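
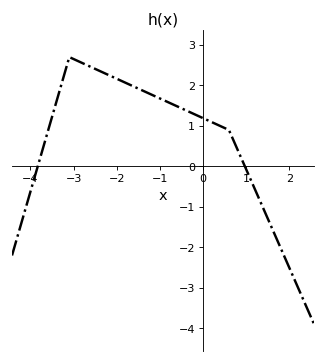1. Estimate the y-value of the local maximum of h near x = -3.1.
2.7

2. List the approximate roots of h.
-3.83, 0.97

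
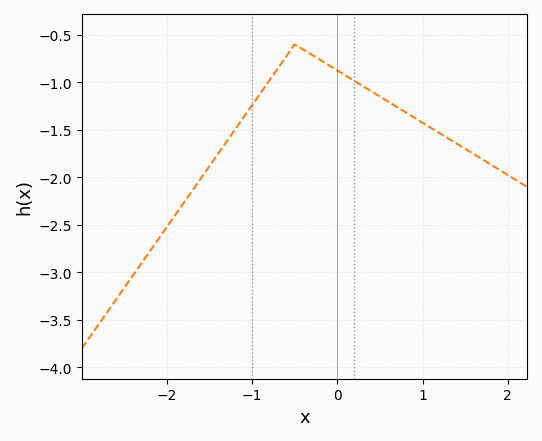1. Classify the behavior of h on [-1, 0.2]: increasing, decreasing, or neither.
neither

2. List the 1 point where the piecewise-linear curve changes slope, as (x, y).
(-0.5, -0.6)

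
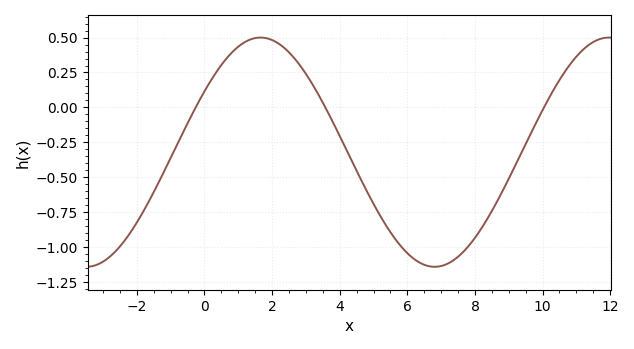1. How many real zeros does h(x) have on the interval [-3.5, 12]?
3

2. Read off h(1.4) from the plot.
0.49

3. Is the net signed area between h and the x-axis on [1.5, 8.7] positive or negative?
negative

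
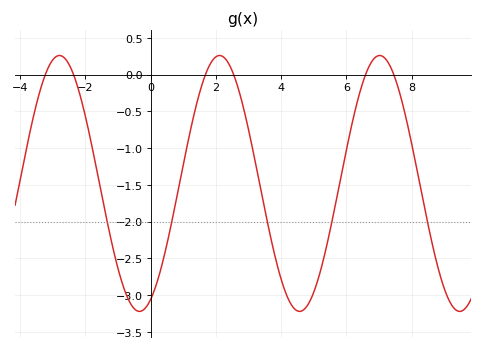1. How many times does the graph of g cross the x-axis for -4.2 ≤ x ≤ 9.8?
6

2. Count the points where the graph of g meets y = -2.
5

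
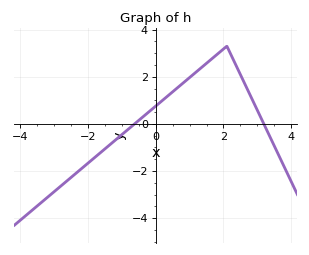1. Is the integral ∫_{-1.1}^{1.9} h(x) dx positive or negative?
positive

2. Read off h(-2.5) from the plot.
-2.28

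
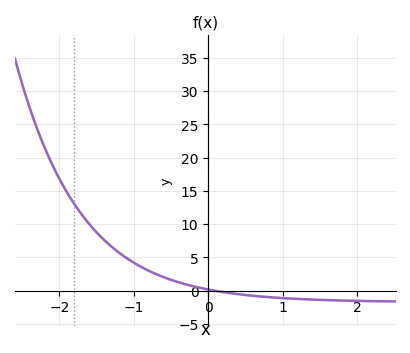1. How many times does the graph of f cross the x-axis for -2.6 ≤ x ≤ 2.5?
1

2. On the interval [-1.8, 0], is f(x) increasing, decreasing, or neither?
decreasing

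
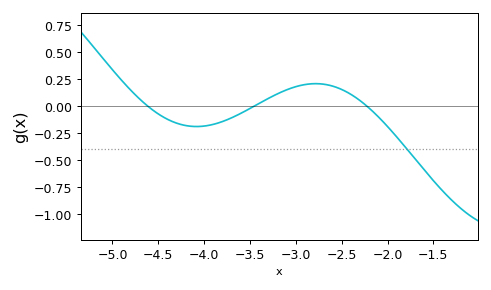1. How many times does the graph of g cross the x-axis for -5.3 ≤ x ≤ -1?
3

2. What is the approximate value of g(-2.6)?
0.186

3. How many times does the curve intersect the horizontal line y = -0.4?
1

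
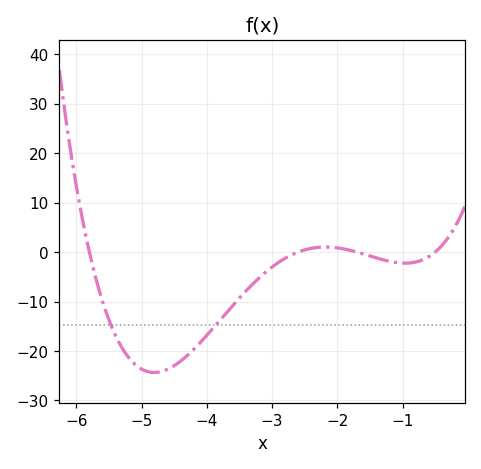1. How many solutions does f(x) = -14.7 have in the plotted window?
2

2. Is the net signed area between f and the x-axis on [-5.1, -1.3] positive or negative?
negative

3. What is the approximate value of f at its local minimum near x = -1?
-2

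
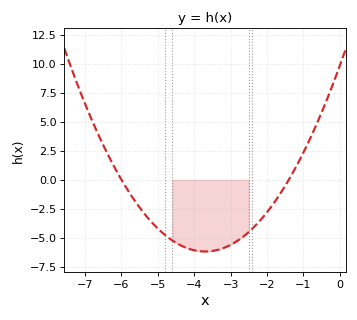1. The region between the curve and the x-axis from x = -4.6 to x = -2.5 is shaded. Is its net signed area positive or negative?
negative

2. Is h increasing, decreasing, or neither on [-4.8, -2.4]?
neither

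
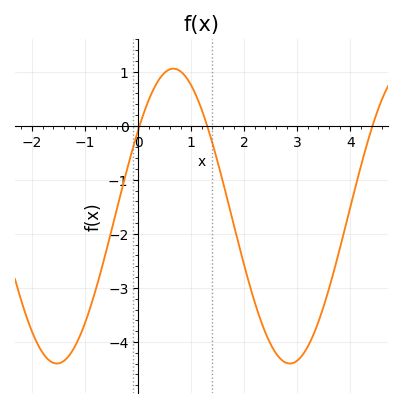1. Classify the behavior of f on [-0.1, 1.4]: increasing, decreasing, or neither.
neither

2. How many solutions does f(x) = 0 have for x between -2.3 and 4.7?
3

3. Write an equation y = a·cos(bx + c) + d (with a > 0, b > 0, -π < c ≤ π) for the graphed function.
y = 2.73cos(1.4x - 0.95) - 1.67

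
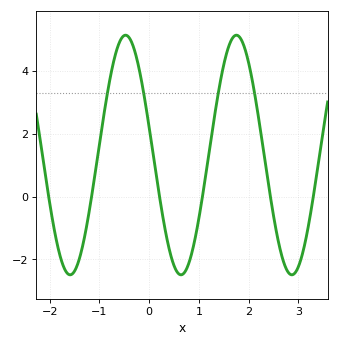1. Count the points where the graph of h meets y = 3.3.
4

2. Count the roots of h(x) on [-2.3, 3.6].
6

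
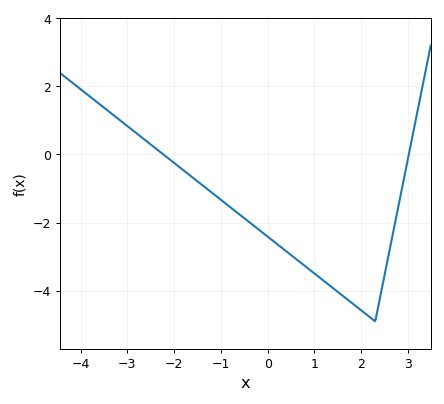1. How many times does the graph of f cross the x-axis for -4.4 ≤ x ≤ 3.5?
2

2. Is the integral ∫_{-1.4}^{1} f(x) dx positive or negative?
negative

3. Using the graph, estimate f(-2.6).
0.401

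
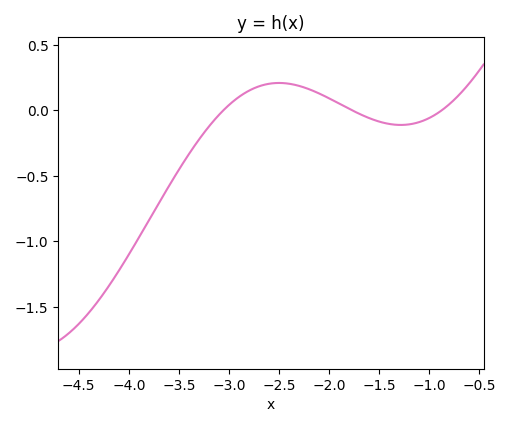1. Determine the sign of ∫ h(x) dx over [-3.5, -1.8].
positive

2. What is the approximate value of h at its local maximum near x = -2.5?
0.21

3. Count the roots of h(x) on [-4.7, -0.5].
3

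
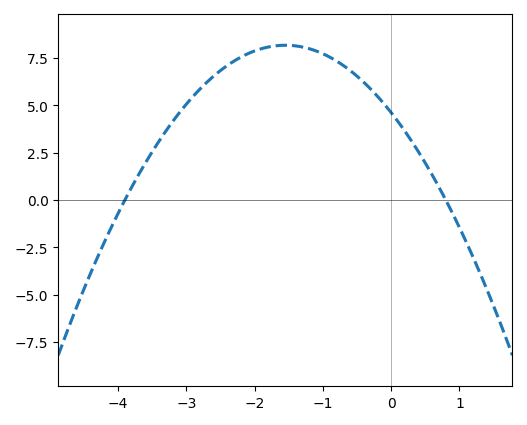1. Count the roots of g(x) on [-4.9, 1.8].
2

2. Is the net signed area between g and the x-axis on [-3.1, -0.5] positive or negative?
positive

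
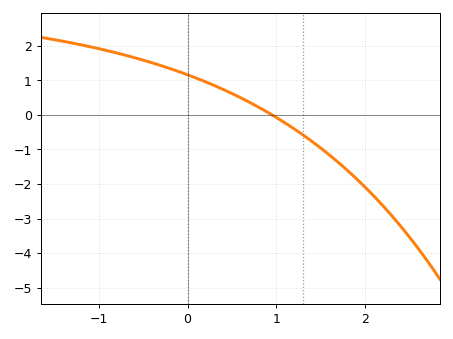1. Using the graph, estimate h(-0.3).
1.43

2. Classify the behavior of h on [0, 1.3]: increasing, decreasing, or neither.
decreasing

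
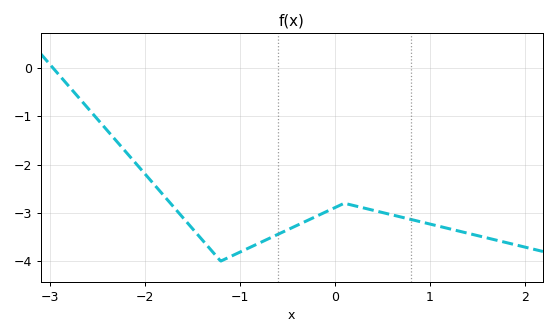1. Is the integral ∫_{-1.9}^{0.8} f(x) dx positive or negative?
negative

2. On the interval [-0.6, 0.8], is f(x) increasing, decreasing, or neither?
neither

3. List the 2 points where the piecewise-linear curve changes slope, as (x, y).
(-1.2, -4); (0.1, -2.8)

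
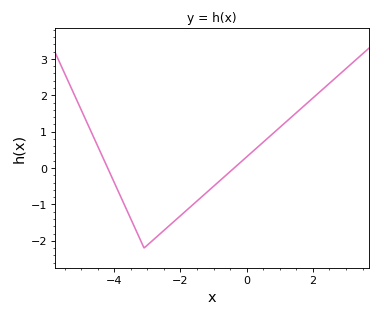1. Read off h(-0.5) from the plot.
-0.097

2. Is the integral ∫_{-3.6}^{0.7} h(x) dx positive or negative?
negative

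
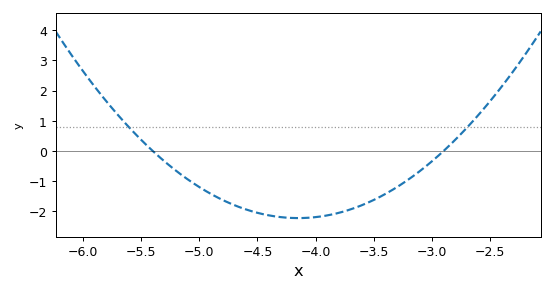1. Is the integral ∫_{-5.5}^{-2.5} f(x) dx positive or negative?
negative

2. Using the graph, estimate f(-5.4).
0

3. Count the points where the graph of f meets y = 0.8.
2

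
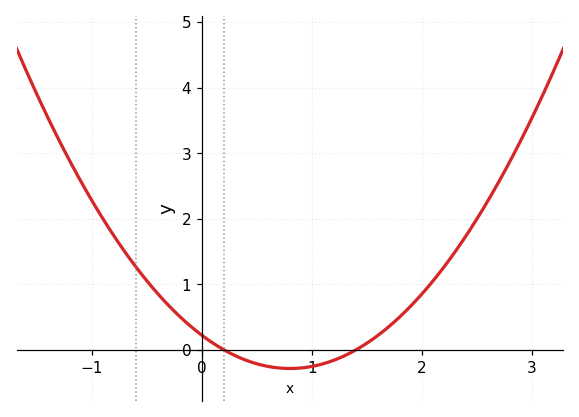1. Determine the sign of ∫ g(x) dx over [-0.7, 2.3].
positive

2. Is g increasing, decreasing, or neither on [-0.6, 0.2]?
decreasing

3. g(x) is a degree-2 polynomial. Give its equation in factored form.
y = 0.79(x - 0.2)(x - 1.4)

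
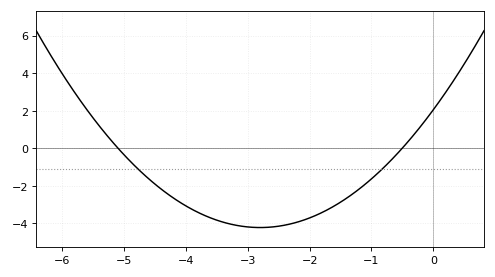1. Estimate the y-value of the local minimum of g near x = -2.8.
-4.23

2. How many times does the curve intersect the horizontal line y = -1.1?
2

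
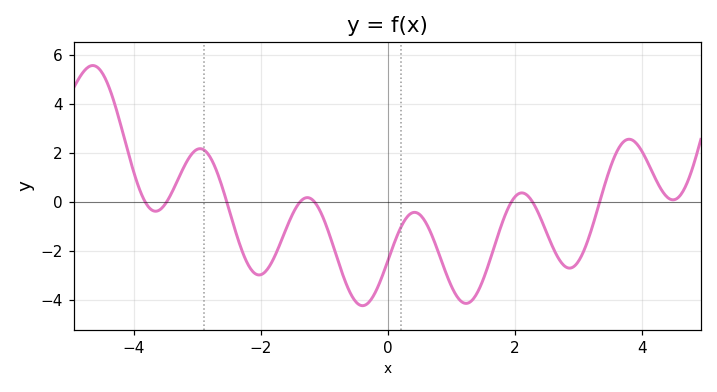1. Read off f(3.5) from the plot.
1.4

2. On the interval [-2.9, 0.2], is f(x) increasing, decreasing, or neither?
neither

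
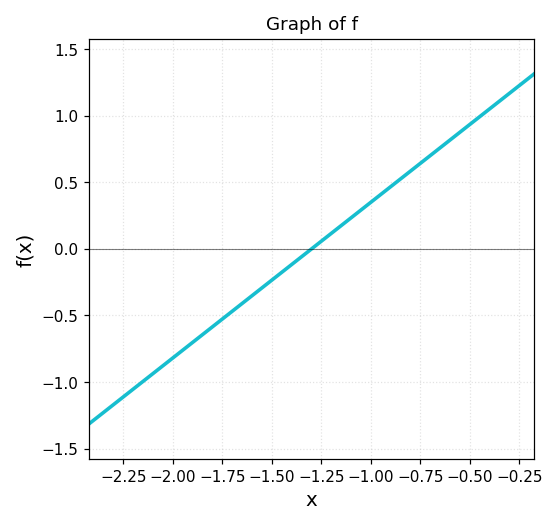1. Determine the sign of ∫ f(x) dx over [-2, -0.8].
negative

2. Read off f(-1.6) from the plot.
-0.351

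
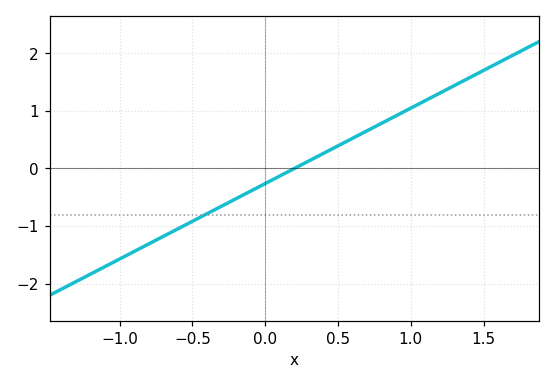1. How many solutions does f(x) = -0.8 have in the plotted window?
1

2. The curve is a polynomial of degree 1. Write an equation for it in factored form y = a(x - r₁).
y = 1.31(x - 0.2)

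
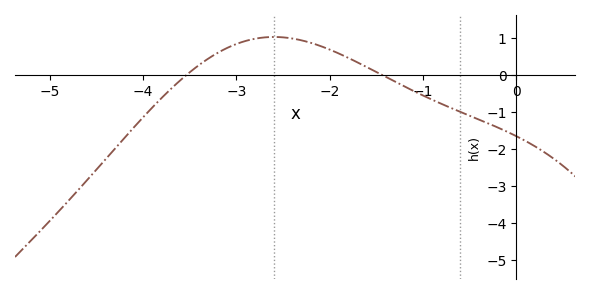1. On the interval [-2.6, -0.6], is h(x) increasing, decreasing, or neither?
decreasing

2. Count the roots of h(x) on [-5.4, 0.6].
2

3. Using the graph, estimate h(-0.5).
-1.1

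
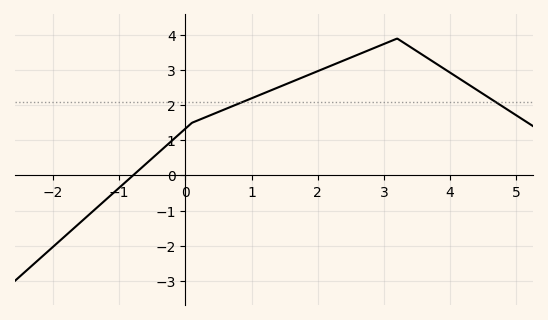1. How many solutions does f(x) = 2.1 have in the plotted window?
2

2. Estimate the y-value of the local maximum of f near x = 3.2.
3.9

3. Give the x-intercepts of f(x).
-0.791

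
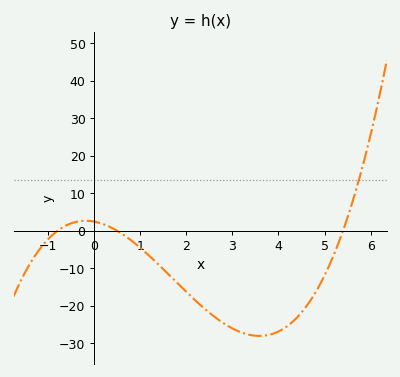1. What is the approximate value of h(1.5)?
-10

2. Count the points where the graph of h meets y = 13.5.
1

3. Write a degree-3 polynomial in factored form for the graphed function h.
y = 1.14(x + 0.8)(x - 0.5)(x - 5.4)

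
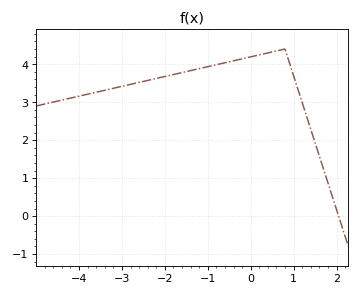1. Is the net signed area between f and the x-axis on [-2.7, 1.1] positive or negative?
positive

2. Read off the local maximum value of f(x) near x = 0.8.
4.4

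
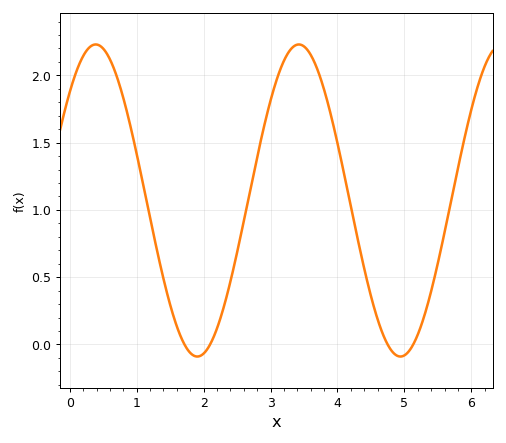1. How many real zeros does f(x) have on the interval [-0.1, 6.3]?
4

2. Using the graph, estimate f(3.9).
1.71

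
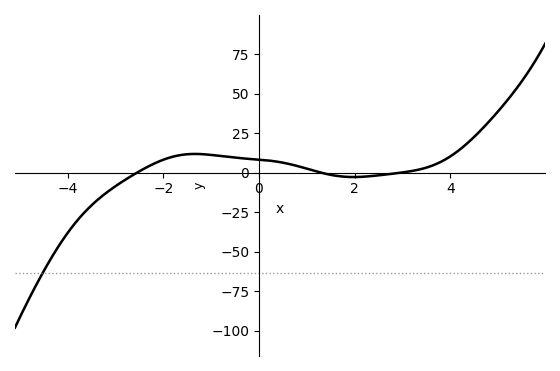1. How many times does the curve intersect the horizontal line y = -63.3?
1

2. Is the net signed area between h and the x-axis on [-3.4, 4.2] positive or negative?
positive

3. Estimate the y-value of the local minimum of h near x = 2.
-2.78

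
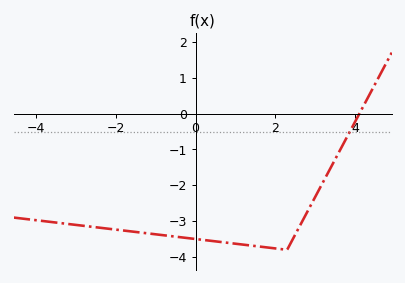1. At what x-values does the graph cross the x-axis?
4.11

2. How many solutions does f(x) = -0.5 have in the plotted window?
1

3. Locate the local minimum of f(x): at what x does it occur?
2.3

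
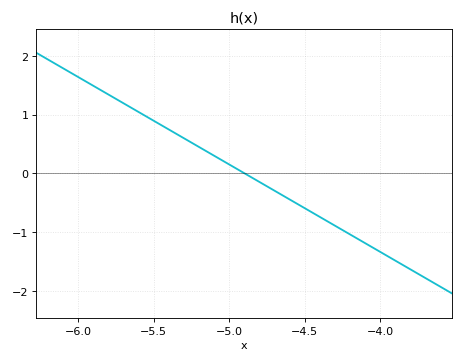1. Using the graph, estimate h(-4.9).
0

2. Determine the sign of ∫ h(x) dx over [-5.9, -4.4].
positive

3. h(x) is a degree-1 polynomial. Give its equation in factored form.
y = -1.49(x + 4.9)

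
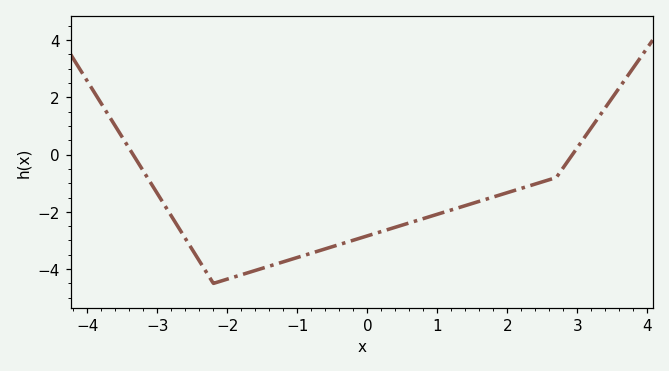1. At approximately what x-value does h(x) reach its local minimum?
-2.2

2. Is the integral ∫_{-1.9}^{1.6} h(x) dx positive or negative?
negative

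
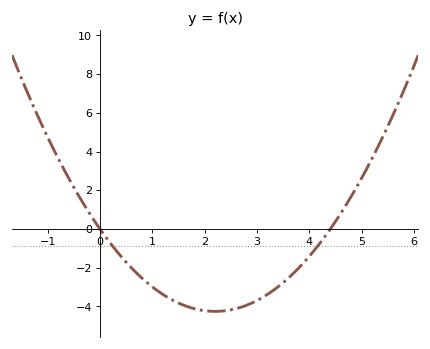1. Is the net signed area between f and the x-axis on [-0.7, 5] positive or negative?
negative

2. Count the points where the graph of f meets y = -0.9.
2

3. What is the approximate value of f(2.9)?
-3.83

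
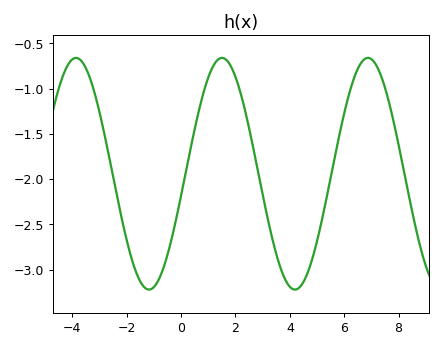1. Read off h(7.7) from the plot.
-1.21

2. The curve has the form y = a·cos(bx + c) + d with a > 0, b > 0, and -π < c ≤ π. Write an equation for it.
y = 1.28cos(1.17x - 1.76) - 1.94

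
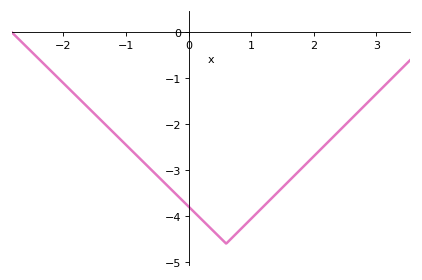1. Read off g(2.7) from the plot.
-1.7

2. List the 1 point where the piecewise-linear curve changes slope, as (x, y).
(0.6, -4.6)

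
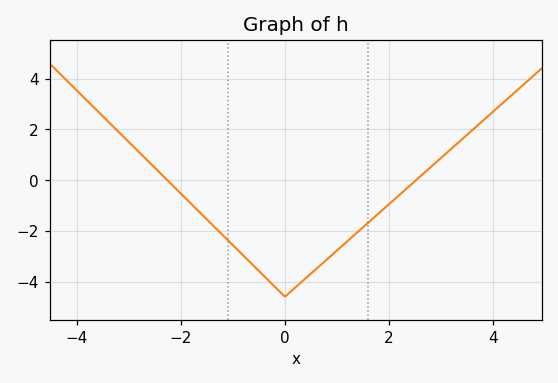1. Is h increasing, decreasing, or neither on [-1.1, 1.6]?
neither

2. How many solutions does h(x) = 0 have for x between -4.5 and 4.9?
2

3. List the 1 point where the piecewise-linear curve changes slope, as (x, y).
(0, -4.6)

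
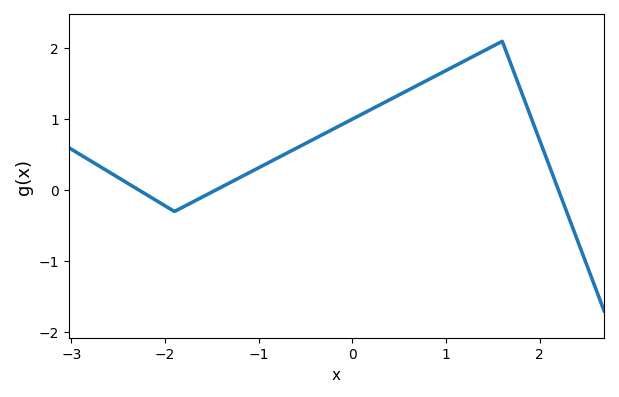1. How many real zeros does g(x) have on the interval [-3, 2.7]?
3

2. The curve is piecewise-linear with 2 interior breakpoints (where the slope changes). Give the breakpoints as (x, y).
(-1.9, -0.3); (1.6, 2.1)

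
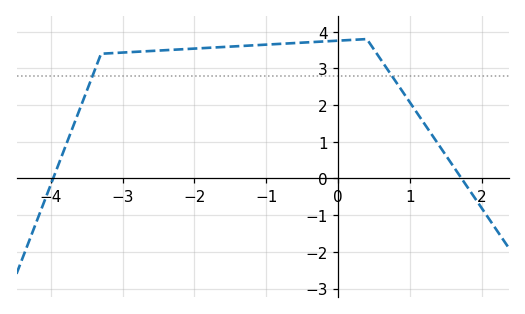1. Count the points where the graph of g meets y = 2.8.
2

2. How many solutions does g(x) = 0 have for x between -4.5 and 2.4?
2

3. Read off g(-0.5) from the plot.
3.7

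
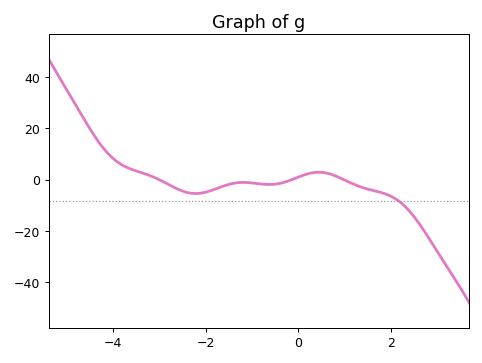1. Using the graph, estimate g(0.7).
2.12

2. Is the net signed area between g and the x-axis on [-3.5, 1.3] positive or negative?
negative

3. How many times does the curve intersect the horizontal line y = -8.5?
1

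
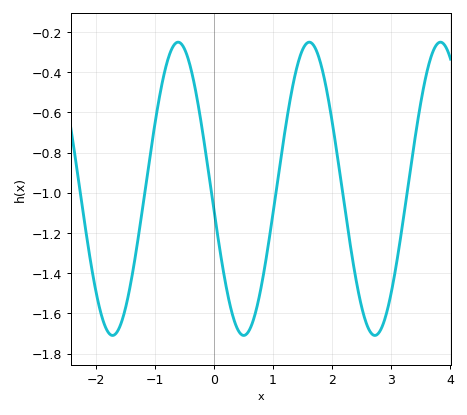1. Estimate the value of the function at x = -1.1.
-0.86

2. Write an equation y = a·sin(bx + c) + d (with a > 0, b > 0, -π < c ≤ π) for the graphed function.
y = 0.73sin(2.8x - 3) - 0.98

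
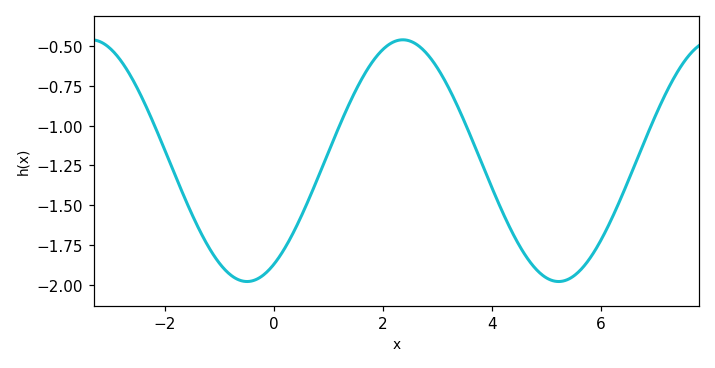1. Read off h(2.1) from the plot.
-0.5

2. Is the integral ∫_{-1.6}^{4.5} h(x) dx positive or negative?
negative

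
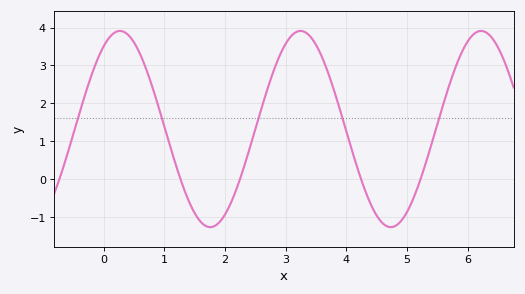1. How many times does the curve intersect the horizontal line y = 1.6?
5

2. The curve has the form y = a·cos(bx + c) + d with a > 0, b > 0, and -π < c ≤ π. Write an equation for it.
y = 2.59cos(2.1x - 0.56) + 1.32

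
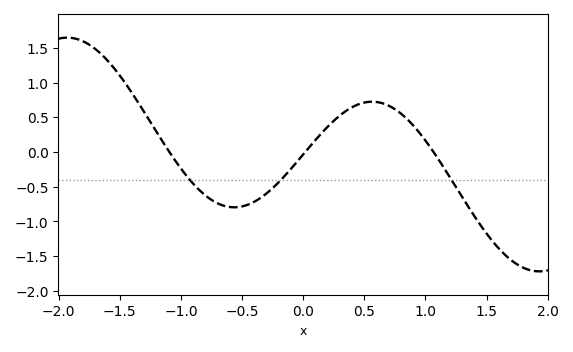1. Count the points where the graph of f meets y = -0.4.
3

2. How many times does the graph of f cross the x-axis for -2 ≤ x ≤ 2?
3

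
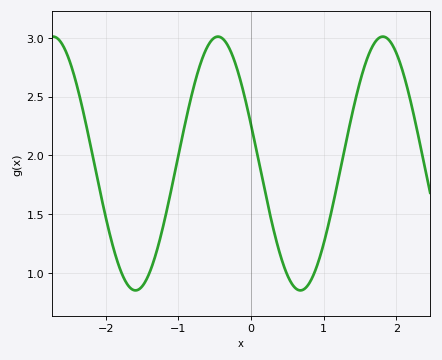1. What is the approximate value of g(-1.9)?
1.25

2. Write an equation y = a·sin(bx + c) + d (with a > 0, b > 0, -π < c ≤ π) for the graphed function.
y = 1.08sin(2.8x + 2.8) + 1.93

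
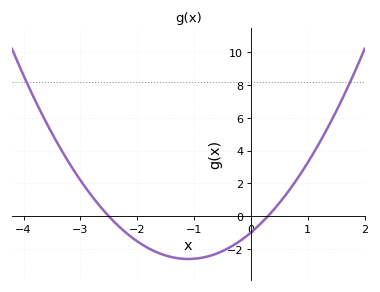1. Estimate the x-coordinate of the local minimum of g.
-1.1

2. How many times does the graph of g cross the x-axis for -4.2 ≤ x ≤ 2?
2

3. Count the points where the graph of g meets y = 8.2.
2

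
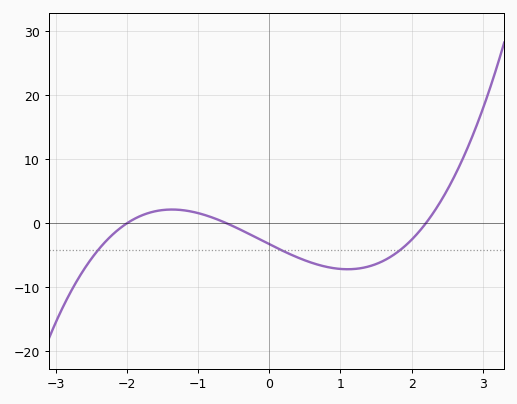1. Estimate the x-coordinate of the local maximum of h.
-1.4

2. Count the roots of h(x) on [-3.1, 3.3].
3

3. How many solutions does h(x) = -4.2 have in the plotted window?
3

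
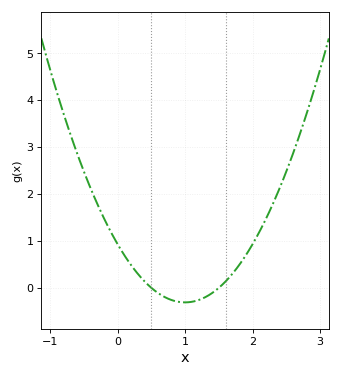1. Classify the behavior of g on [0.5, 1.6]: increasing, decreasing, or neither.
neither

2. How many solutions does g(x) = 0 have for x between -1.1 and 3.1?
2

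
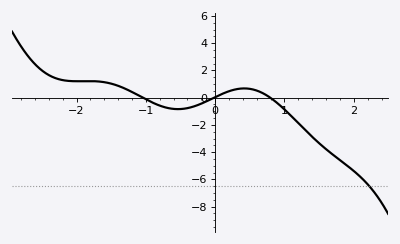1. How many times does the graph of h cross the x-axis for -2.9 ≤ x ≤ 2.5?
3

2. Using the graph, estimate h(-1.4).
0.868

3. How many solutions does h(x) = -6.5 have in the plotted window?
1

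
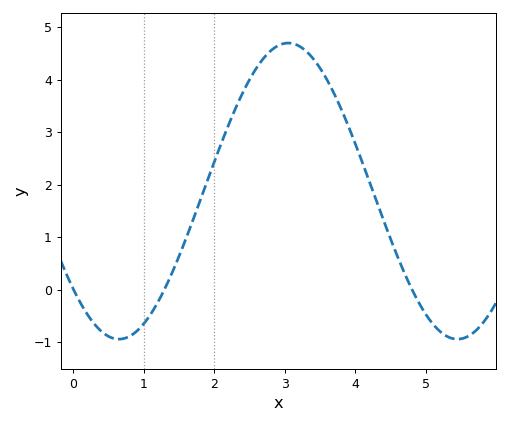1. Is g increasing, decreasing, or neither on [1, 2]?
increasing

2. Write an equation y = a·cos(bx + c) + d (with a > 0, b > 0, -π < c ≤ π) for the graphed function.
y = 2.82cos(1.3x + 2.3) + 1.88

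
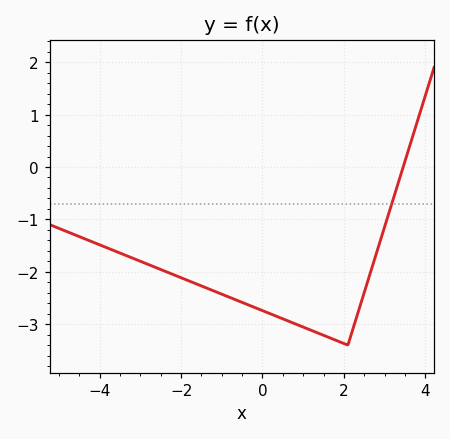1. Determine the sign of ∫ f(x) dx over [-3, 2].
negative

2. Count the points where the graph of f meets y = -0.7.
1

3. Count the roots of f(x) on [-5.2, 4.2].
1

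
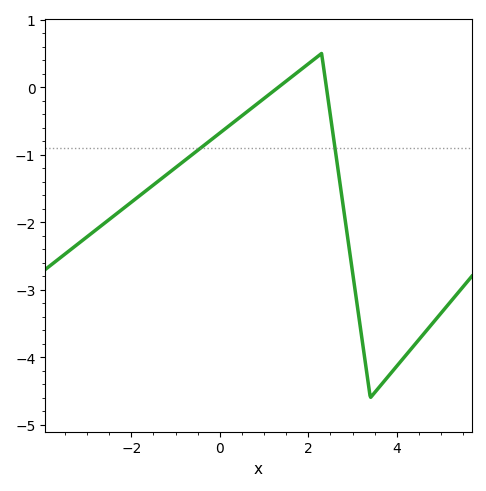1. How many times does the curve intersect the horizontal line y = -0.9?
2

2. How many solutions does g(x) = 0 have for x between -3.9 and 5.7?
2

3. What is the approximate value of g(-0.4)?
-0.9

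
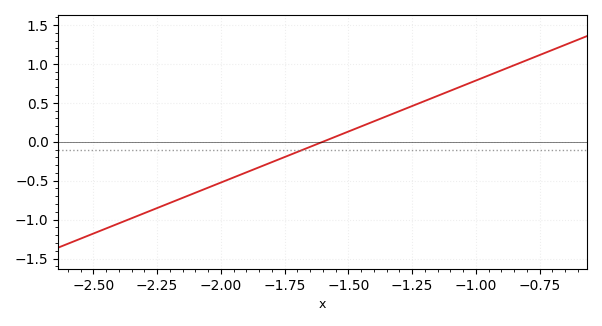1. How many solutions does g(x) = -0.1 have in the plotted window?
1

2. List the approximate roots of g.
-1.6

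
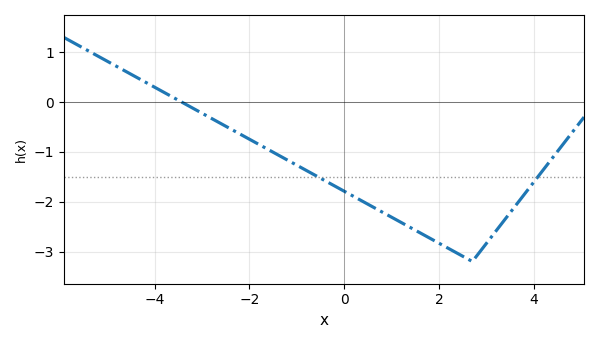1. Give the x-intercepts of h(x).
-3.42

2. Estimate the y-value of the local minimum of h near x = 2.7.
-3.2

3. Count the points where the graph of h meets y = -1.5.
2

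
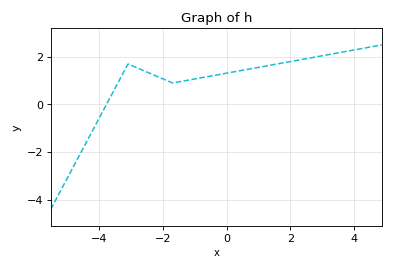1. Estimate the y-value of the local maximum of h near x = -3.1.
1.7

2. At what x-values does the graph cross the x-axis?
-3.8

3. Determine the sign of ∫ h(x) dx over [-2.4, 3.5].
positive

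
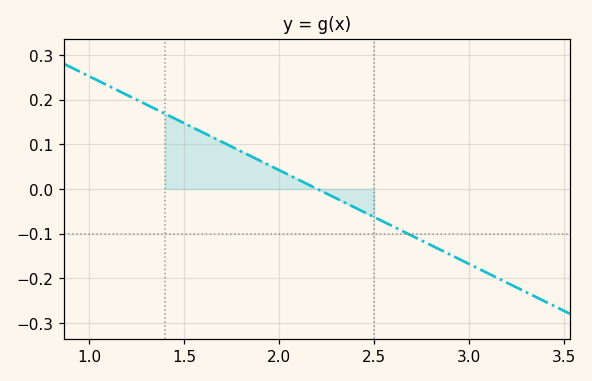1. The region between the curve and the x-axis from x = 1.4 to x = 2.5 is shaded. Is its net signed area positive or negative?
positive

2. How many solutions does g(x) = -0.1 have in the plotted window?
1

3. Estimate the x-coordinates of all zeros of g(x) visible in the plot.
2.2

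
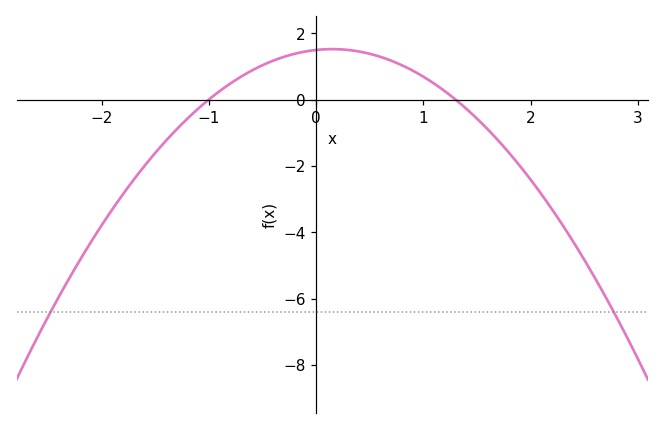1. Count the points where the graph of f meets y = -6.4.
2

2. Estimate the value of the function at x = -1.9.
-3.31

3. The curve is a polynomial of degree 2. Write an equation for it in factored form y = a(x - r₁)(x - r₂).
y = -1.15(x + 1)(x - 1.3)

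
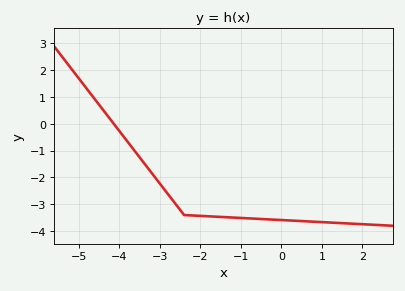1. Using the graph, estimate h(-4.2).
0.1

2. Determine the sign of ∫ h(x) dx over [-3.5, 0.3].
negative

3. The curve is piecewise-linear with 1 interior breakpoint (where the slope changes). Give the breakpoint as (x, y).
(-2.4, -3.4)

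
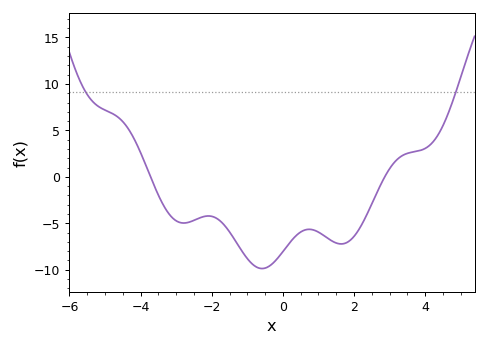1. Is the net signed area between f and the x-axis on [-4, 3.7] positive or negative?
negative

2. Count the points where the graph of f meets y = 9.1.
2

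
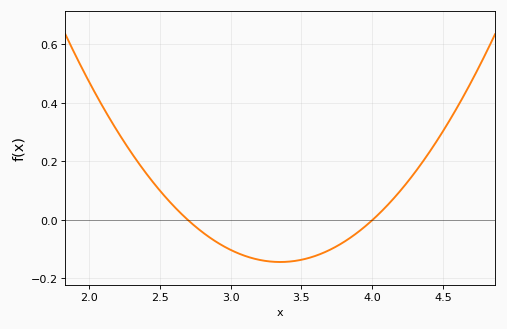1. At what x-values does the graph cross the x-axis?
2.7, 4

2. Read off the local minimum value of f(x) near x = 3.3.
-0.14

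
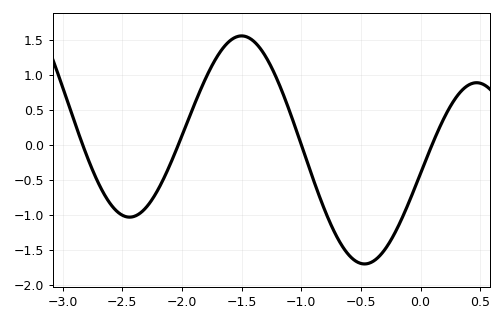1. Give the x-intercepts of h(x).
-2.85, -2.05, -1, 0.1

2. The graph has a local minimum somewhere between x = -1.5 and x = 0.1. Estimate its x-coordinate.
-0.45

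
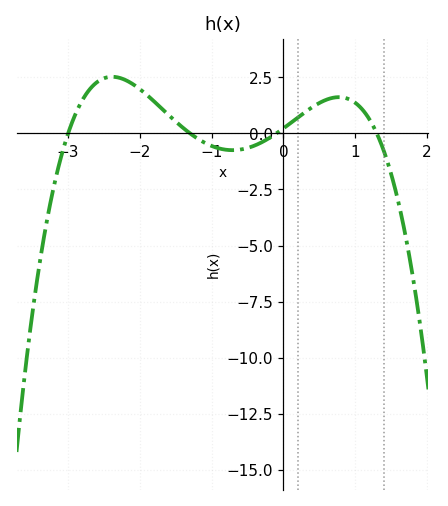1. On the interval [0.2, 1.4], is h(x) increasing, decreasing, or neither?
neither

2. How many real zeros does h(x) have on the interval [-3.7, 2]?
4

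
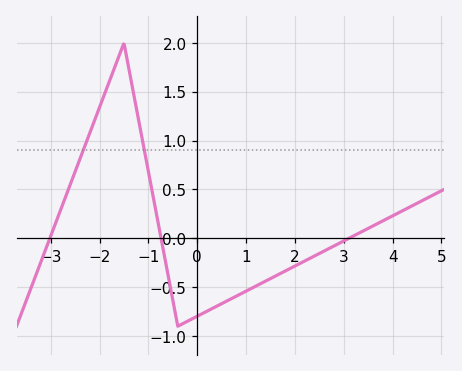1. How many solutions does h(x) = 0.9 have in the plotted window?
2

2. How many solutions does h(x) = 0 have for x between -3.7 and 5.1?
3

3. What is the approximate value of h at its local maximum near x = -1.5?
2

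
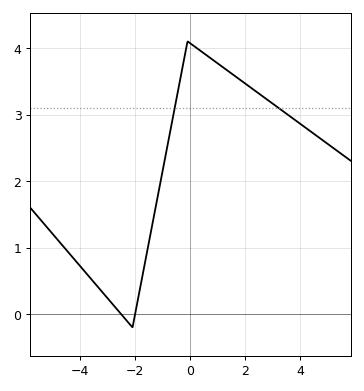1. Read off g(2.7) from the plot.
3.25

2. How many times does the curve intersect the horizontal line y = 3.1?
2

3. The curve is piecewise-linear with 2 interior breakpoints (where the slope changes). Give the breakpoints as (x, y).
(-2.1, -0.2); (-0.1, 4.1)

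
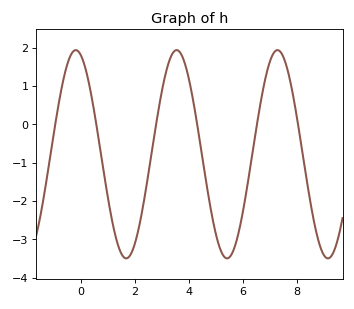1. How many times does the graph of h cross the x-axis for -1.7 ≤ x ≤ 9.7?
6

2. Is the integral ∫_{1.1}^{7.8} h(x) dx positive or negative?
negative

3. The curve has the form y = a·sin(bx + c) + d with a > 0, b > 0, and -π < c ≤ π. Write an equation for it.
y = 2.72sin(1.68x + 1.9) - 0.78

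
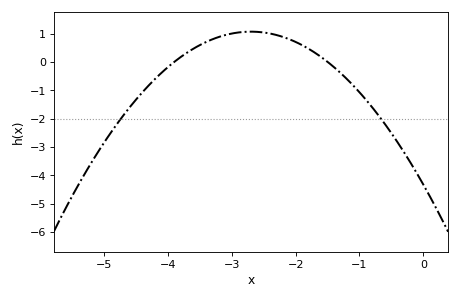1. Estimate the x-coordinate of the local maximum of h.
-2.7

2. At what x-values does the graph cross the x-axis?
-3.9, -1.5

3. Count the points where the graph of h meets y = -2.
2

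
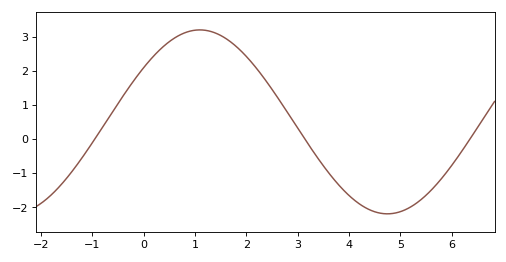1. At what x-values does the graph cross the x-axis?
-0.949, 3.14, 6.36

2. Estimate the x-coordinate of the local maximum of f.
1.09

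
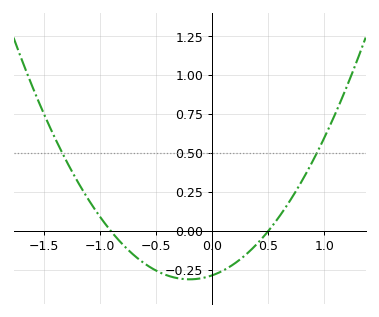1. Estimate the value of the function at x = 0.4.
-0.08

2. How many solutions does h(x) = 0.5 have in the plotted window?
2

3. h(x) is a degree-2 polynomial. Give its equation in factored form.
y = 0.63(x + 0.9)(x - 0.5)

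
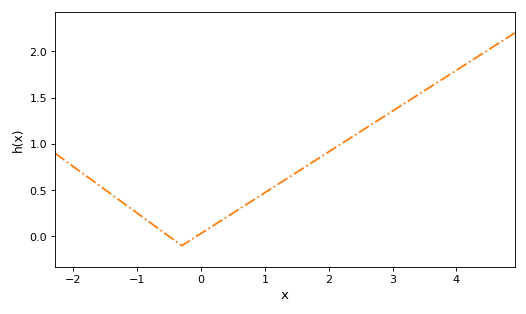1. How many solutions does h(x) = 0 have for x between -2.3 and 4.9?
2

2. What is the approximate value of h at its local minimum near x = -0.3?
-0.1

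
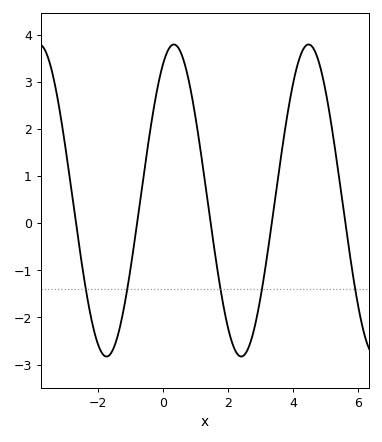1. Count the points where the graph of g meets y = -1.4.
5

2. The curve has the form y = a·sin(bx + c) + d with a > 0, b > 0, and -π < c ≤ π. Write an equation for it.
y = 3.31sin(1.5x + 1.1) + 0.48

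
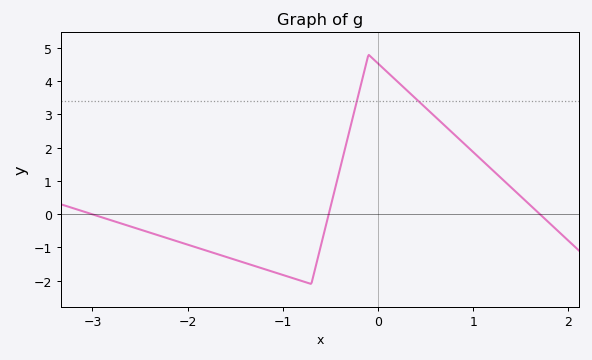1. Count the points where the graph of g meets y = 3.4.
2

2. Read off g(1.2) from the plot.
1.34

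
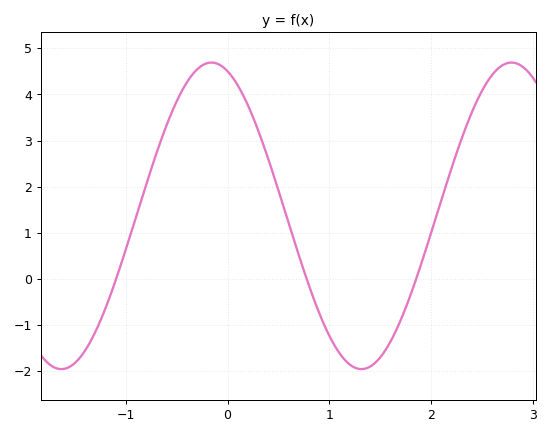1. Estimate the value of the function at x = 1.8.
-0.335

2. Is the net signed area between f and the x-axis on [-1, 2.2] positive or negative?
positive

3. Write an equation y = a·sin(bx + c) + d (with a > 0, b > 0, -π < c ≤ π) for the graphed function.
y = 3.32sin(2.13x + 1.91) + 1.37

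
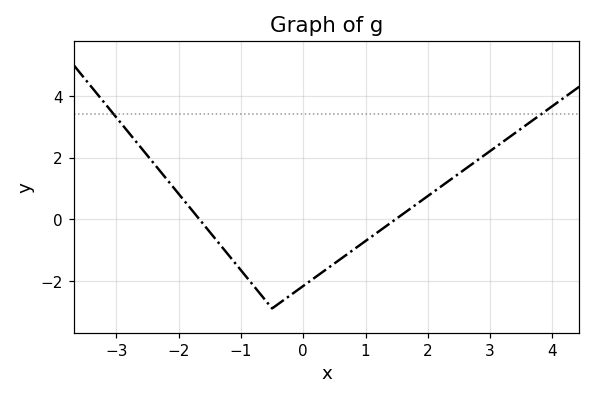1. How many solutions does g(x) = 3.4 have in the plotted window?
2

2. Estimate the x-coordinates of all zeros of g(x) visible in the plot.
-1.6, 1.4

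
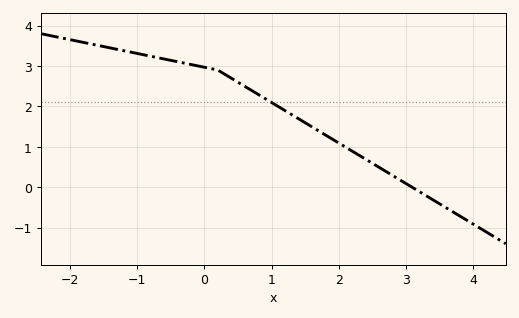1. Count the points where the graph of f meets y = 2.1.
1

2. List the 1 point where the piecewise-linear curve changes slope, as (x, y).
(0.2, 2.9)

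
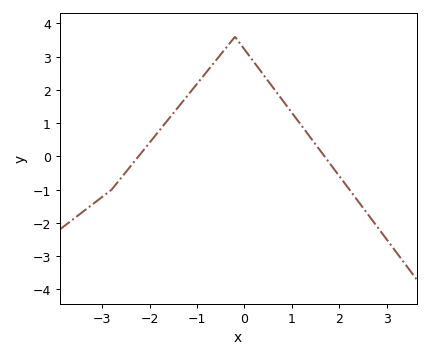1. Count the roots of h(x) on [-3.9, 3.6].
2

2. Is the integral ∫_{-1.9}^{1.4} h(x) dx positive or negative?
positive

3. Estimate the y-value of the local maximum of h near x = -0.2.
3.6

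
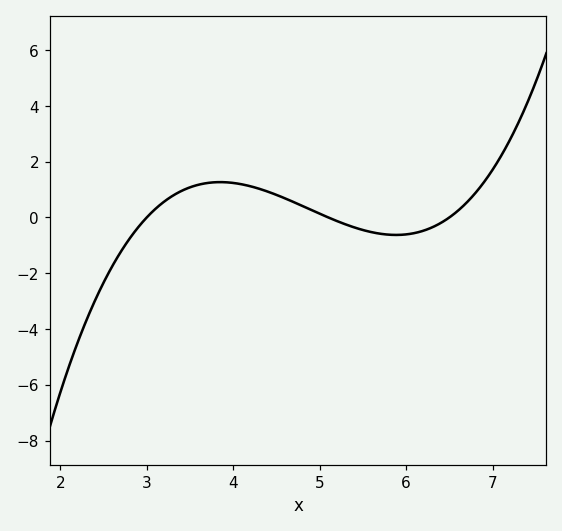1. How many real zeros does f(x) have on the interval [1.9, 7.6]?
3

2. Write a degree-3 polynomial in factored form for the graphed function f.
y = 0.45(x - 3)(x - 5.1)(x - 6.5)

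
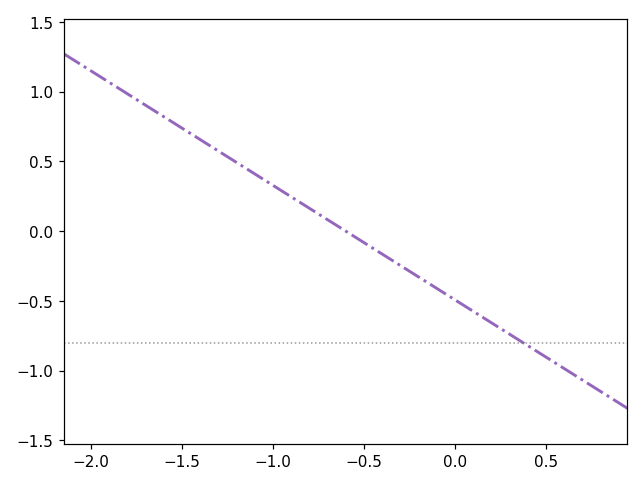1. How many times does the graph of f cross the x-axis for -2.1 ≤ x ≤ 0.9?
1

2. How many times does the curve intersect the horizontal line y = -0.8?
1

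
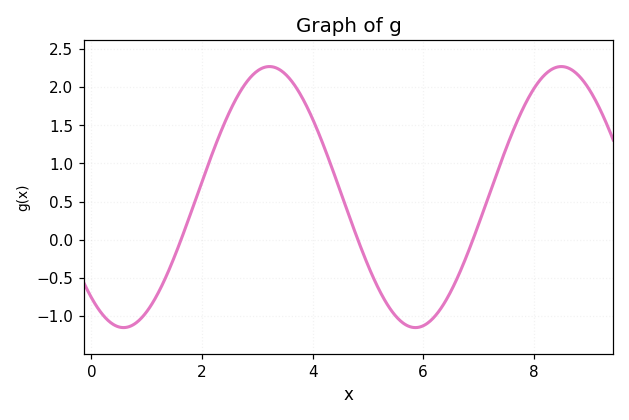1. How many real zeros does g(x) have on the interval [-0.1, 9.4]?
3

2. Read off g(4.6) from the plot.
0.438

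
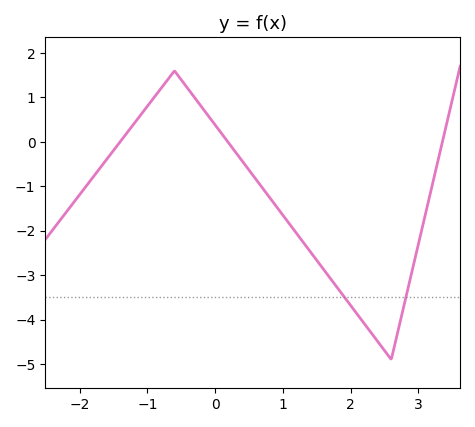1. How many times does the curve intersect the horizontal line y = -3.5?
2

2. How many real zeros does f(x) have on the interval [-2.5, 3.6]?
3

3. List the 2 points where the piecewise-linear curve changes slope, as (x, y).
(-0.6, 1.6); (2.6, -4.9)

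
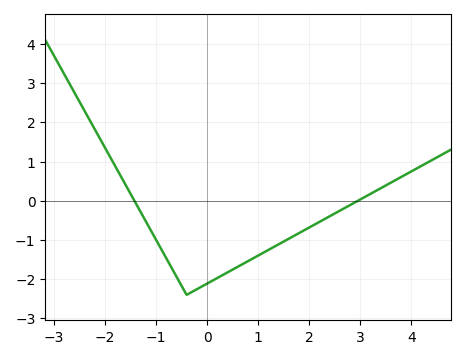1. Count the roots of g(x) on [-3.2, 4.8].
2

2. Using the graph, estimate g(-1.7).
0.7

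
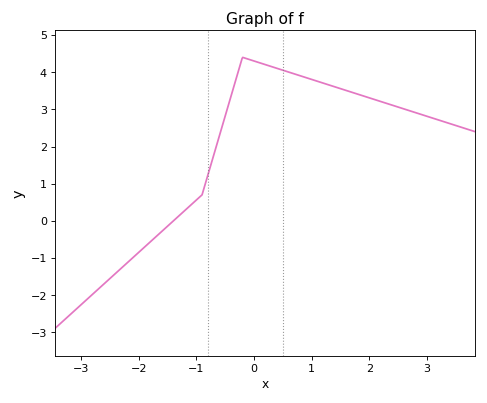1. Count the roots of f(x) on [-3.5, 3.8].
1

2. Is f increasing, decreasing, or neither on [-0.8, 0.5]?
neither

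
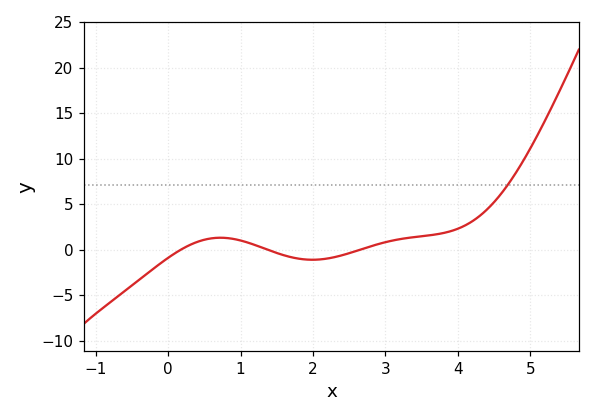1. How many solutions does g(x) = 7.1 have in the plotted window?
1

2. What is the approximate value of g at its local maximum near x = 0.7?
1.5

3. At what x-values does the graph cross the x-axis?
0.2, 1.4, 2.7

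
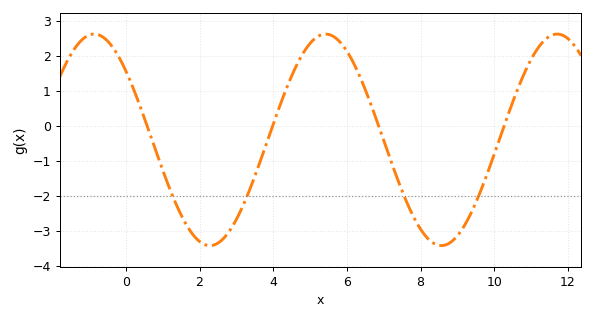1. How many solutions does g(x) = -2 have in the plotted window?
4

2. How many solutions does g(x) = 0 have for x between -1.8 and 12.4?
4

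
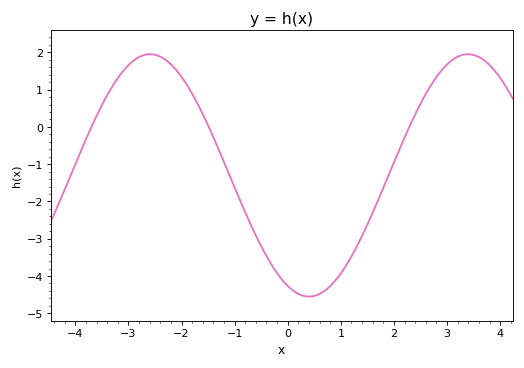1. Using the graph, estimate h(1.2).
-3.5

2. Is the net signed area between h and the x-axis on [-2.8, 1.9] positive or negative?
negative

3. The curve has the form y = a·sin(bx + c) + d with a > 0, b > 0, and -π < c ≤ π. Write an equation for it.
y = 3.25sin(1.1x - 2) - 1.3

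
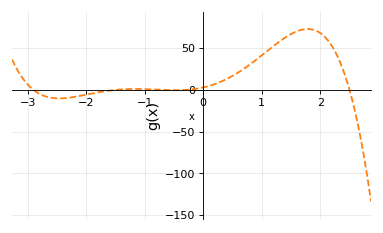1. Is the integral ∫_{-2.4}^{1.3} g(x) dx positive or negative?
positive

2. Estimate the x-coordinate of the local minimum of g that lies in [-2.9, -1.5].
-2.5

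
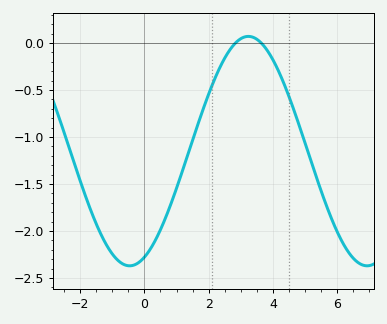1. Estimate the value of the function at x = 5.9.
-1.95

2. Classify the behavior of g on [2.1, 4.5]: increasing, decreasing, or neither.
neither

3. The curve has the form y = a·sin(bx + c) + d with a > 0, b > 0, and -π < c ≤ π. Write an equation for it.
y = 1.22sin(0.85x - 1.2) - 1.15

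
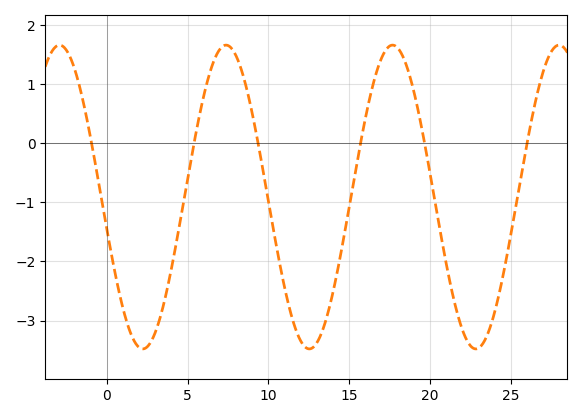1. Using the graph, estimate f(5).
-0.608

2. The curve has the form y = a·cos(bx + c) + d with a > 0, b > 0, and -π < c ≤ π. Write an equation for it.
y = 2.57cos(0.61x + 1.78) - 0.91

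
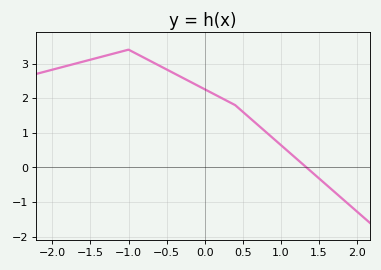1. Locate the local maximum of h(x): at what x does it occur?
-1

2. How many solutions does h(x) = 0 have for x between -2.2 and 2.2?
1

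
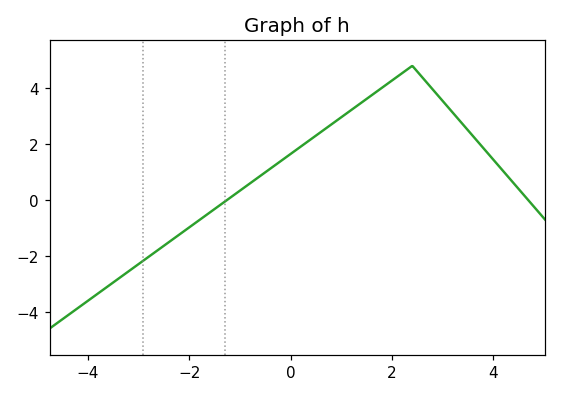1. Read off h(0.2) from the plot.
2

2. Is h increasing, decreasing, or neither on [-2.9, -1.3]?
increasing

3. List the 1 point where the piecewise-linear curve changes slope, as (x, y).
(2.4, 4.8)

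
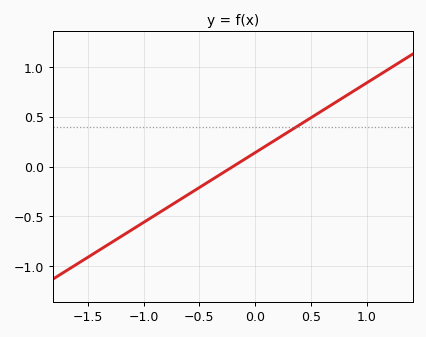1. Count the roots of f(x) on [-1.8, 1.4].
1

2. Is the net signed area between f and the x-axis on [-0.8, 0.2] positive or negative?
negative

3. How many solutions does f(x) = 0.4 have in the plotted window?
1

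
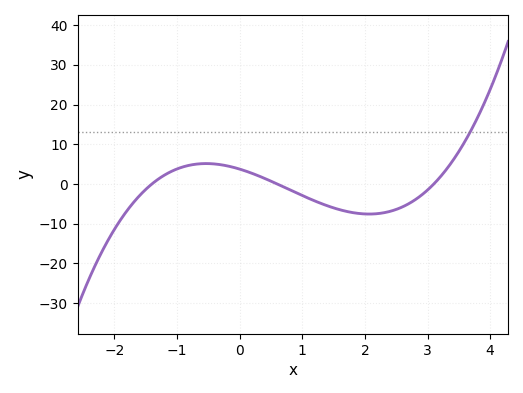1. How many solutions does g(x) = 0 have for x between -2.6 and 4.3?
3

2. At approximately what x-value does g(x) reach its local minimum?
2.07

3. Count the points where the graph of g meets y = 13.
1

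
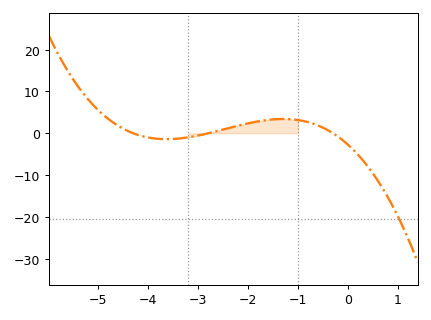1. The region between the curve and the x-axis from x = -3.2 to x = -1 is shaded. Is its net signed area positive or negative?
positive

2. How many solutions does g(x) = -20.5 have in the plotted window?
1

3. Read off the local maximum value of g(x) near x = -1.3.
3.42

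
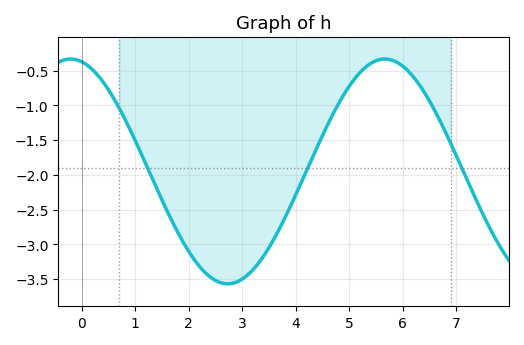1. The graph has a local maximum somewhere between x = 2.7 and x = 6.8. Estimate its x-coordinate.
5.6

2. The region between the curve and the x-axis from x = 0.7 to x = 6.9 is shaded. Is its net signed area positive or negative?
negative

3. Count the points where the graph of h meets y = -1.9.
3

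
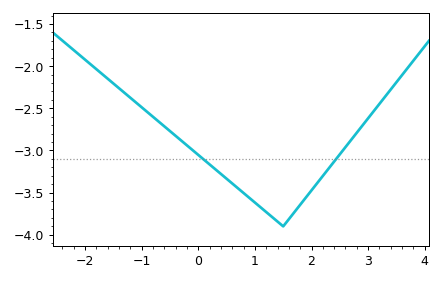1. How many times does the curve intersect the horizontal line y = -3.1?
2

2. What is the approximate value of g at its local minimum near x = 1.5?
-3.9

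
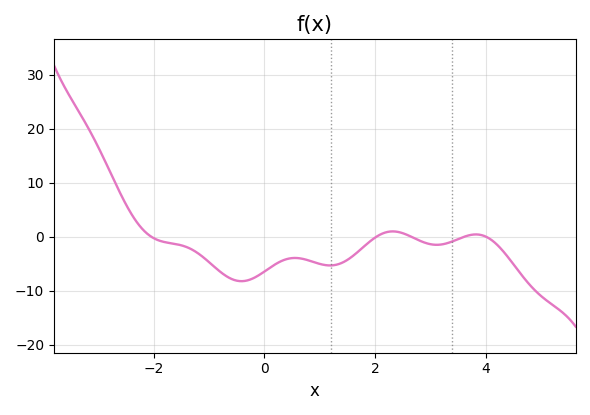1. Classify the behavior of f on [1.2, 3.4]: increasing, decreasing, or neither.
neither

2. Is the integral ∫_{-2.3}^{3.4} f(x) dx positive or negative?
negative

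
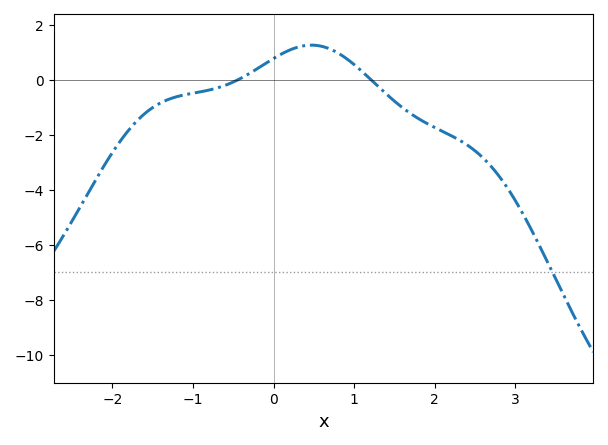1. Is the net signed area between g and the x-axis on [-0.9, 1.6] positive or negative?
positive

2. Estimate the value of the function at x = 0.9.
0.8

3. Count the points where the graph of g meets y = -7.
1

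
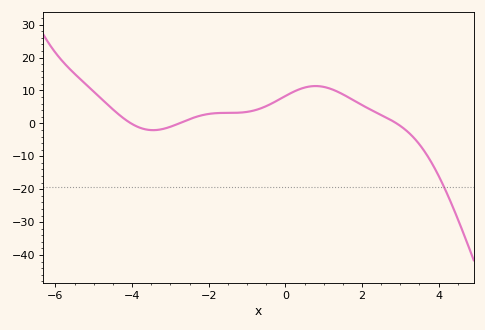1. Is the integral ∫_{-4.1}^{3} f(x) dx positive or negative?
positive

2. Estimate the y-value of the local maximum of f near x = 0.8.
11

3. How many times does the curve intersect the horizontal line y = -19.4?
1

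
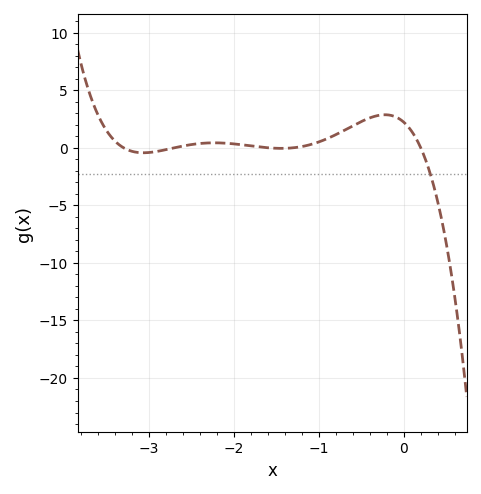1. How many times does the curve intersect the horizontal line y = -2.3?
1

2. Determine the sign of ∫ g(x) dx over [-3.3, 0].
positive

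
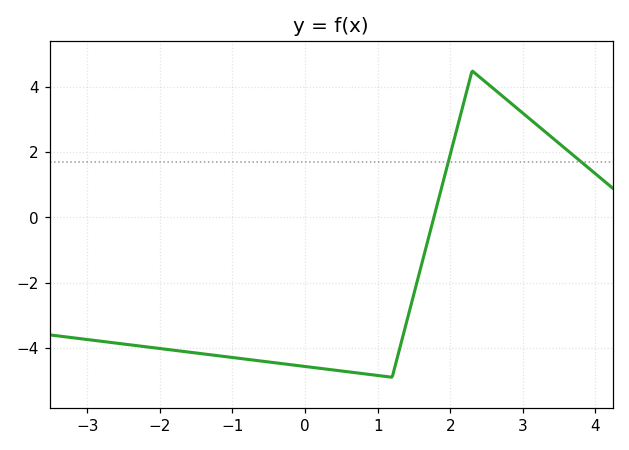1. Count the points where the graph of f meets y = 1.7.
2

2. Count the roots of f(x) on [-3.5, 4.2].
1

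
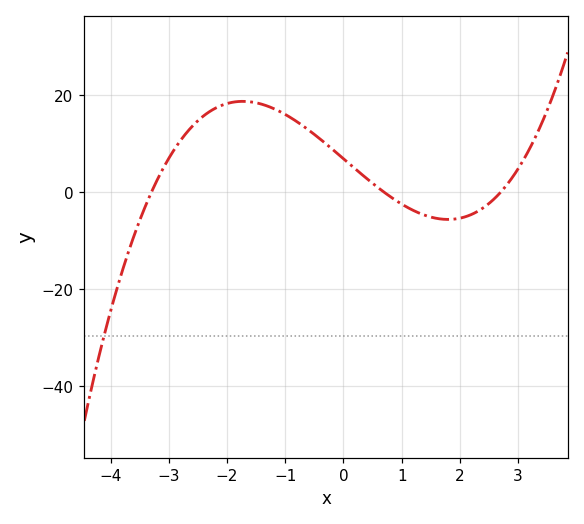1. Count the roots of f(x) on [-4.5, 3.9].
3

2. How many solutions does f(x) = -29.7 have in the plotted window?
1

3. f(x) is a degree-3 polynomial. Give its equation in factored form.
y = 1.11(x + 3.3)(x - 0.7)(x - 2.7)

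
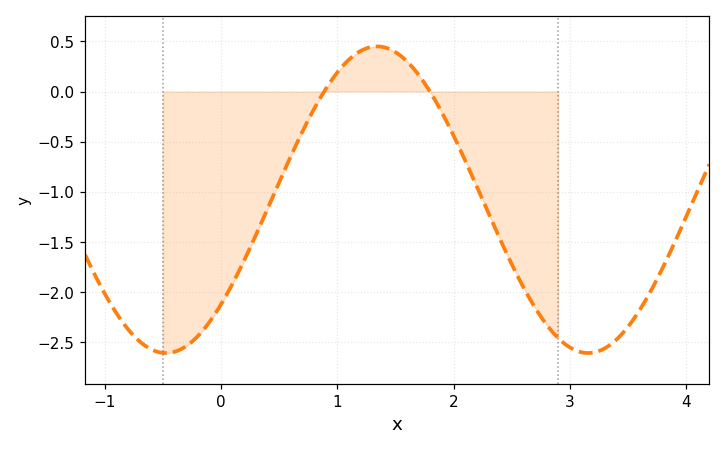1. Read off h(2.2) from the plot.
-0.95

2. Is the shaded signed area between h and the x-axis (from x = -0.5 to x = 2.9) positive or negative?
negative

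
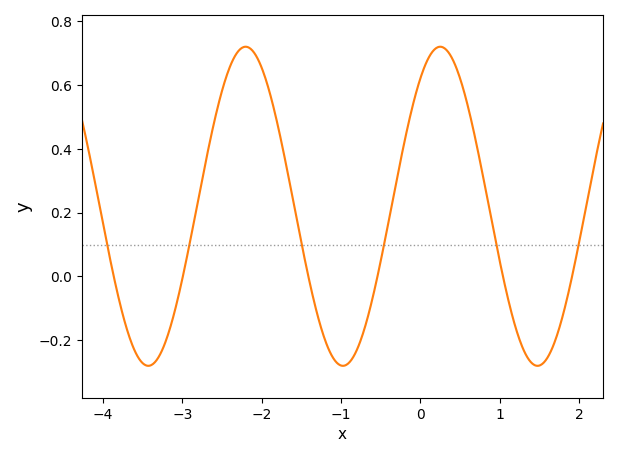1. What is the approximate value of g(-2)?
0.66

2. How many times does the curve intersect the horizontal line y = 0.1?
6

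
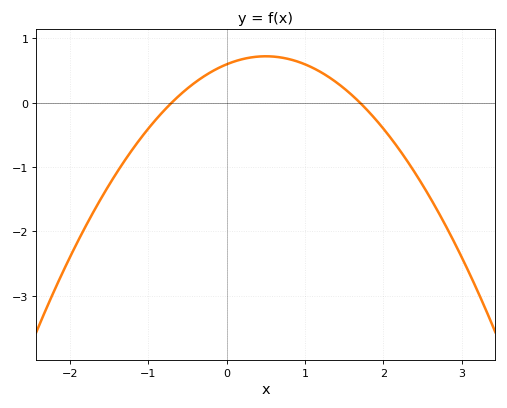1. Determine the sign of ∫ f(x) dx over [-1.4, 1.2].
positive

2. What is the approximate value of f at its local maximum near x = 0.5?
0.72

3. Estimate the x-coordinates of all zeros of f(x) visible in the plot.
-0.7, 1.7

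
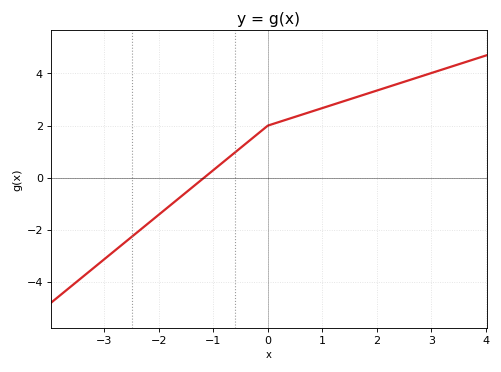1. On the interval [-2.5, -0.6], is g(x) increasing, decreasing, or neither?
increasing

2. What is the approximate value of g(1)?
2.6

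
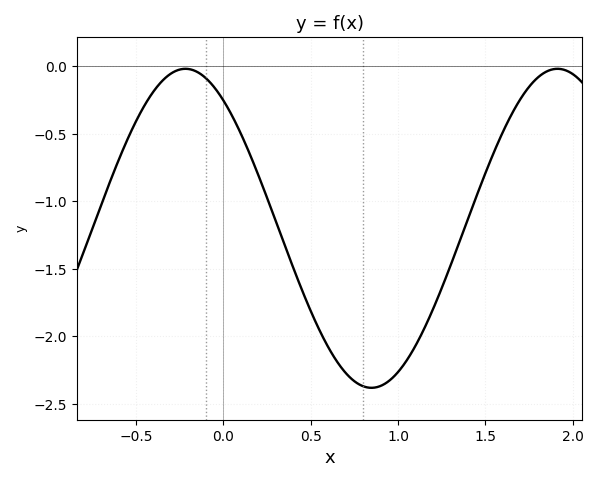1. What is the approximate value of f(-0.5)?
-0.4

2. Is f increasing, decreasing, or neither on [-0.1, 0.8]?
decreasing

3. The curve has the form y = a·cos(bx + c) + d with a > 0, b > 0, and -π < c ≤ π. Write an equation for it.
y = 1.18cos(3x + 0.64) - 1.2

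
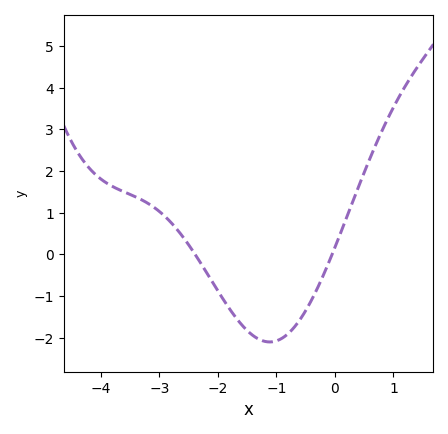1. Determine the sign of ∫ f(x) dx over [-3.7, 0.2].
negative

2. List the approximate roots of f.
-2.4, 0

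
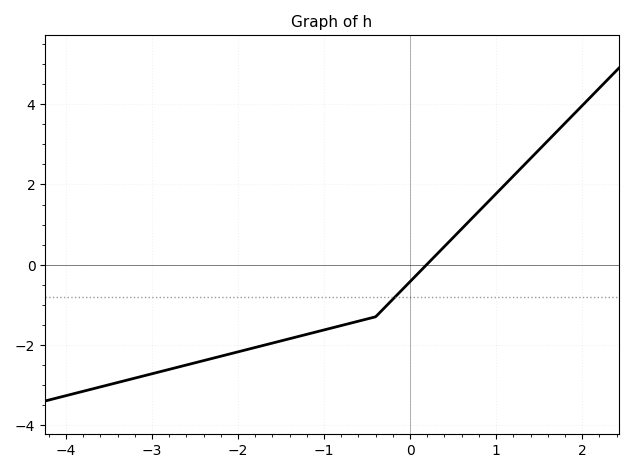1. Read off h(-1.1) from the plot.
-1.6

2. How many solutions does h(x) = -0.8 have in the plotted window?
1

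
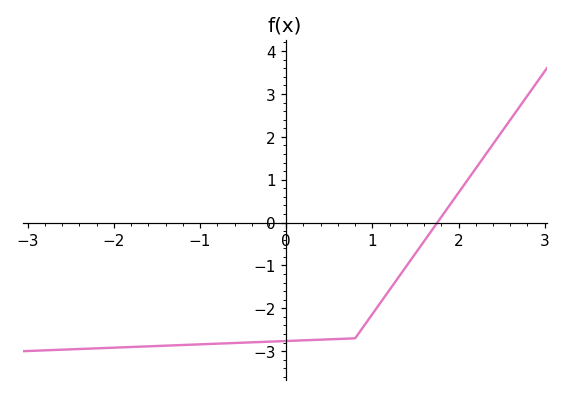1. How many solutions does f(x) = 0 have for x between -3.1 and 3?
1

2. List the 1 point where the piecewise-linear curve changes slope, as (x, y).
(0.8, -2.7)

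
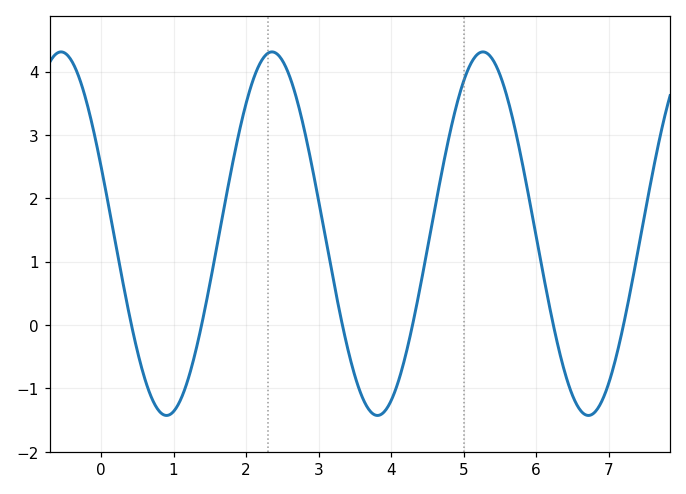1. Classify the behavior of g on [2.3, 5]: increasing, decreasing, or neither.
neither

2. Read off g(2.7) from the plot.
3.6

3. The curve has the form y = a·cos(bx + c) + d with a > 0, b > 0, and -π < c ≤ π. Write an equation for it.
y = 2.87cos(2.2x + 1.2) + 1.44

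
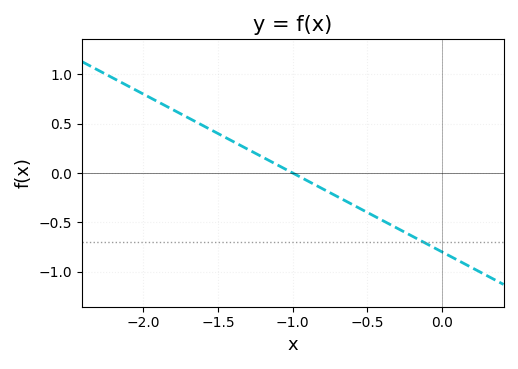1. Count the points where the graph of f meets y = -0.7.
1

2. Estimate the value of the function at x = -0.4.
-0.5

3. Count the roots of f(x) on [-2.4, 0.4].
1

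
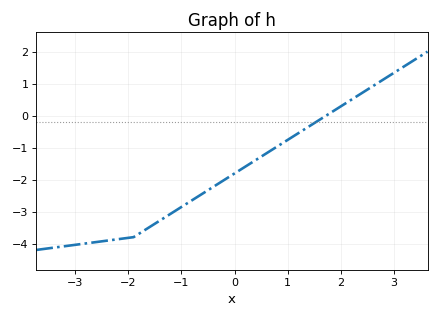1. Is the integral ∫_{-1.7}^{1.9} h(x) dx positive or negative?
negative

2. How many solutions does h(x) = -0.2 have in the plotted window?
1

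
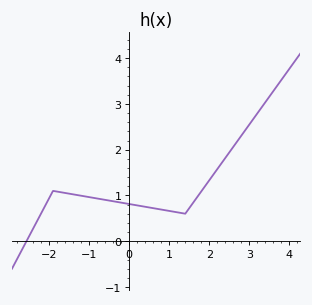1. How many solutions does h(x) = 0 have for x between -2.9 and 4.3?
1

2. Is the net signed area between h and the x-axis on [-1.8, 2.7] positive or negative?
positive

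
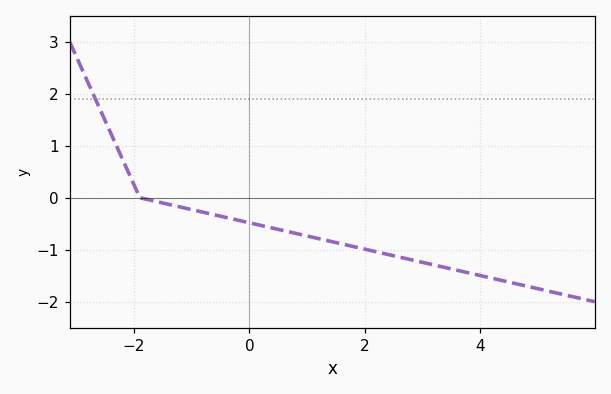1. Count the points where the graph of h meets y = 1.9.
1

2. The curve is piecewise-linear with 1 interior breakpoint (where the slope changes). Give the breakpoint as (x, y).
(-1.9, 0)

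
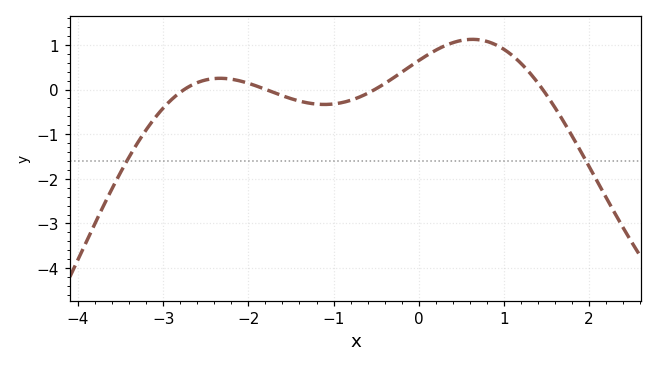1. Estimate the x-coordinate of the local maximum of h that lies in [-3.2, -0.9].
-2.3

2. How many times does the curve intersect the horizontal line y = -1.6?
2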